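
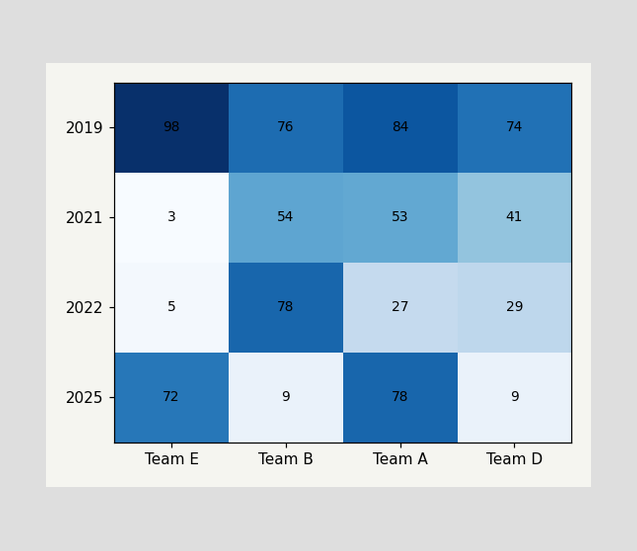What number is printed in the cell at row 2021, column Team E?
3

The (2021, Team E) cell reads 3.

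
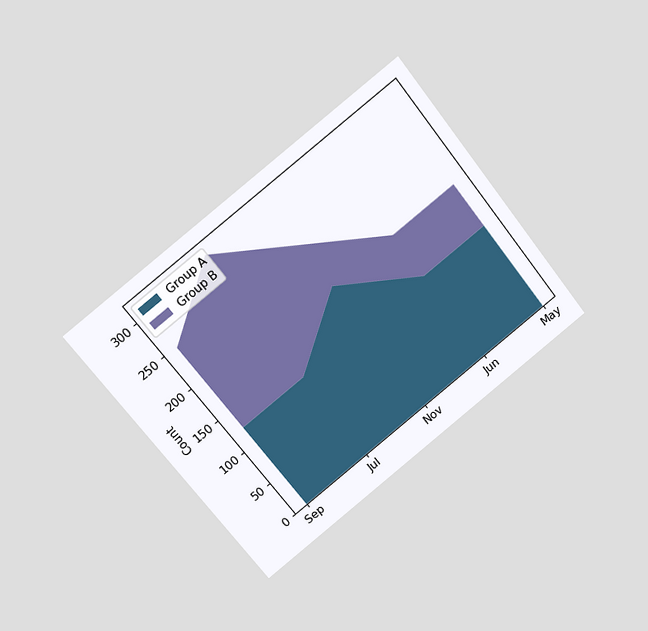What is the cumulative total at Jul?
310

The chart is tilted about 38° counter-clockwise and viewed at a slight angle. The stacked total at Jul reaches 310.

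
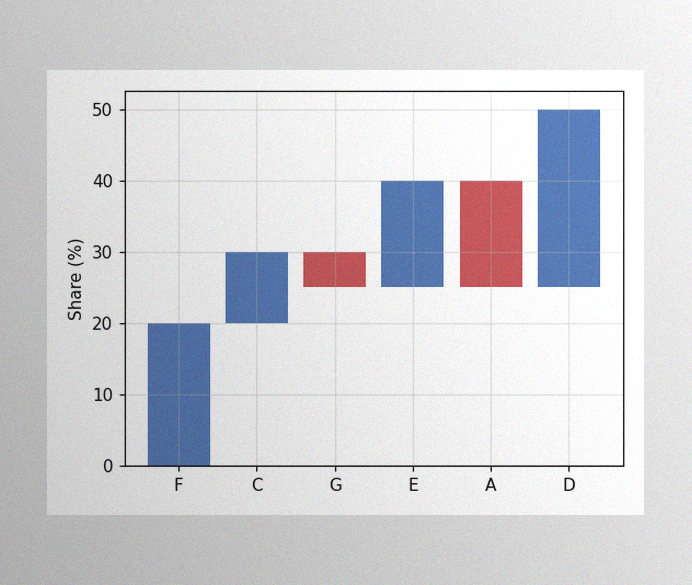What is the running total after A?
The image has some photo noise and uneven lighting. After A the running total reaches 25%.

25%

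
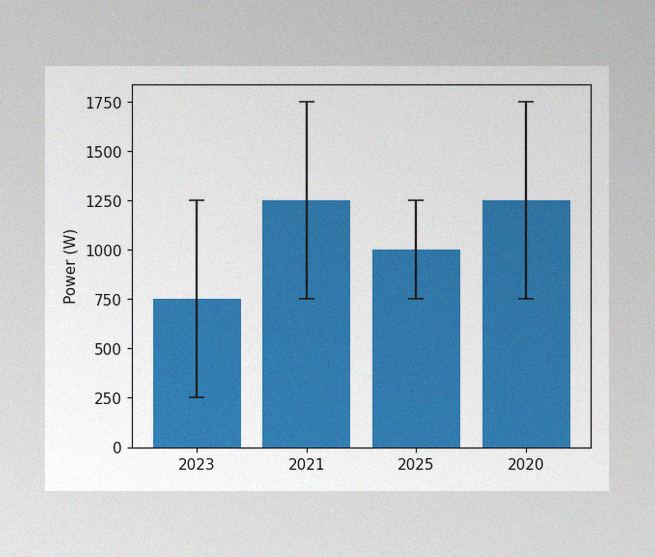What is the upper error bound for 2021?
The image has some photo noise and uneven lighting. The 2021 bar's upper whisker reaches 1750W.

1750W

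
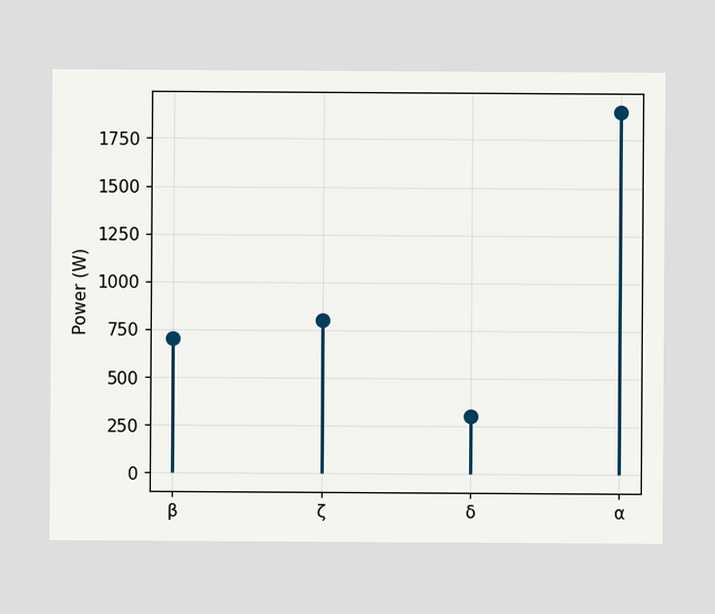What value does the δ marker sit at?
300W

The δ marker sits at 300W.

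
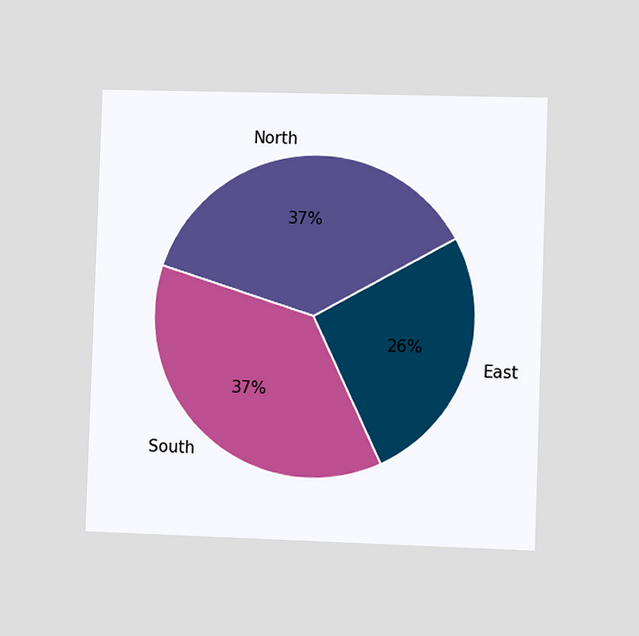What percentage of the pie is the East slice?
The chart is viewed slightly from the right. The East slice takes up 26% of the pie.

26%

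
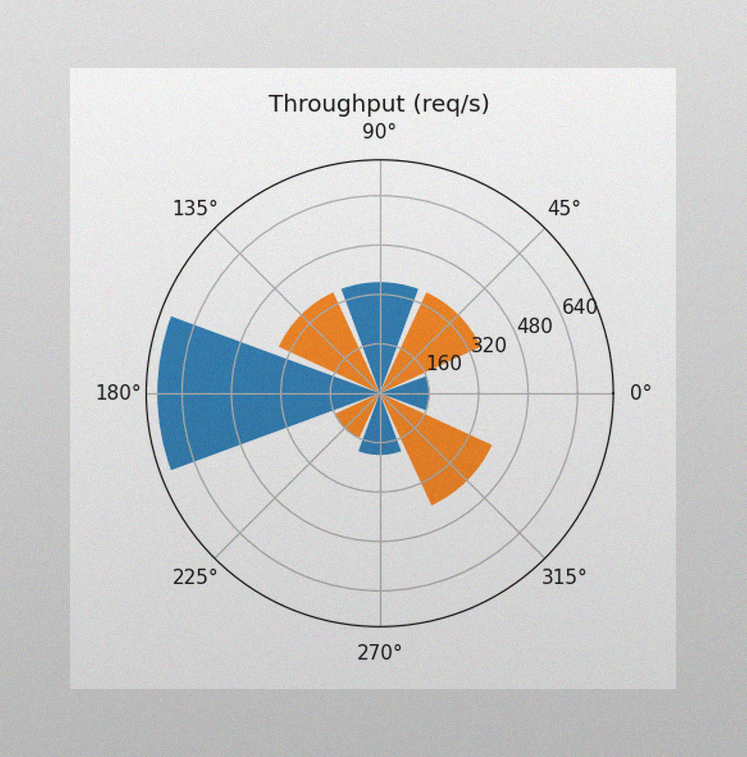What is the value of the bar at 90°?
The image has some photo noise and uneven lighting. The bar at 90° reaches 360req/s on the radial axis.

360req/s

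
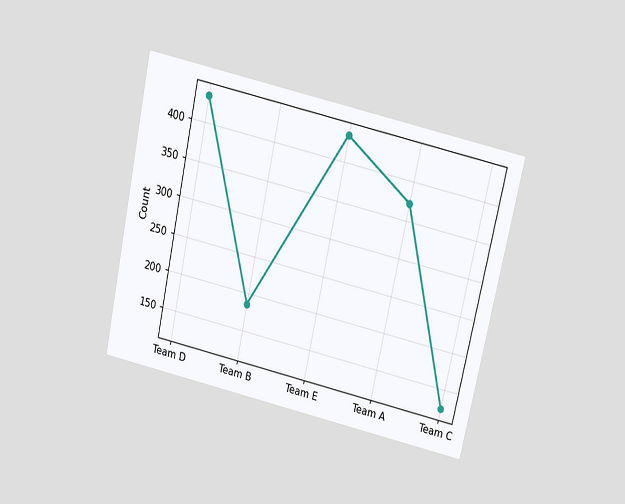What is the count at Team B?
The chart is tilted about 12° clockwise and viewed slightly from above. At Team B, the line is at 186.

186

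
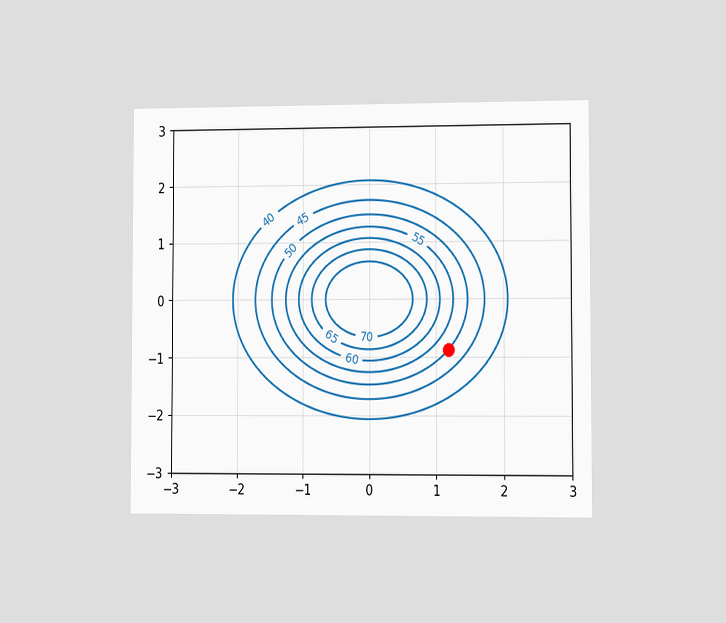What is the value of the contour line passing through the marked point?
50

The chart is viewed slightly from the right. The marked point sits on the contour labelled 50.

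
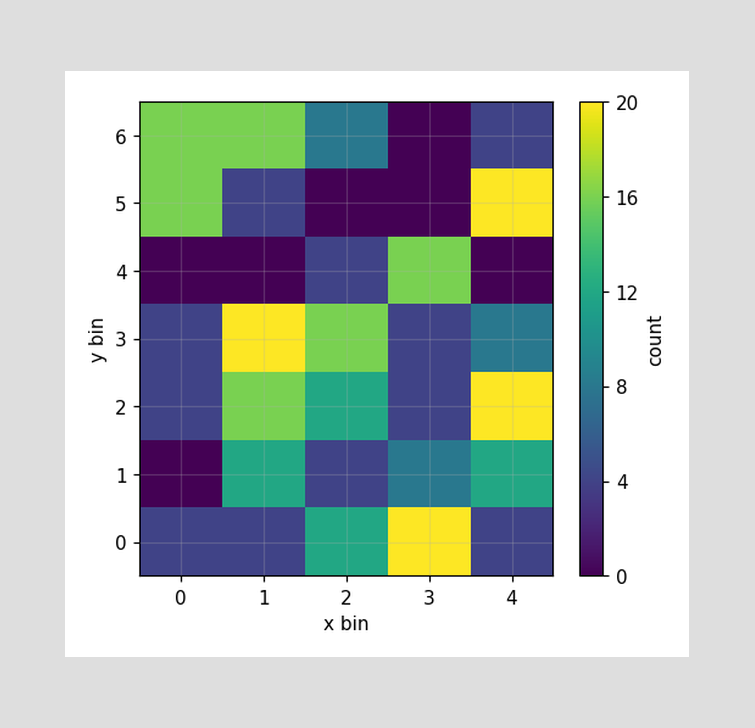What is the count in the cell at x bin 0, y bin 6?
Matching the cell (0, 6) against the colorbar gives 16.

16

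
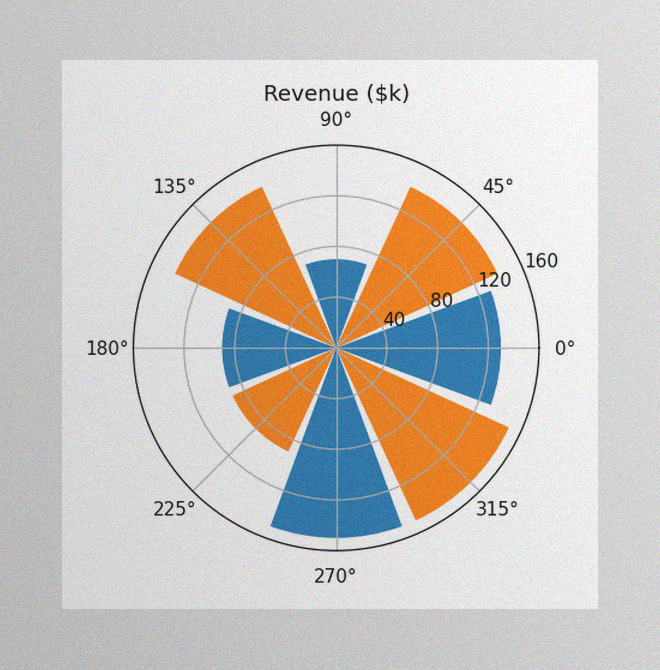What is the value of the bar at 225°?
The image has some photo noise and uneven lighting. The bar at 225° reaches $90k on the radial axis.

$90k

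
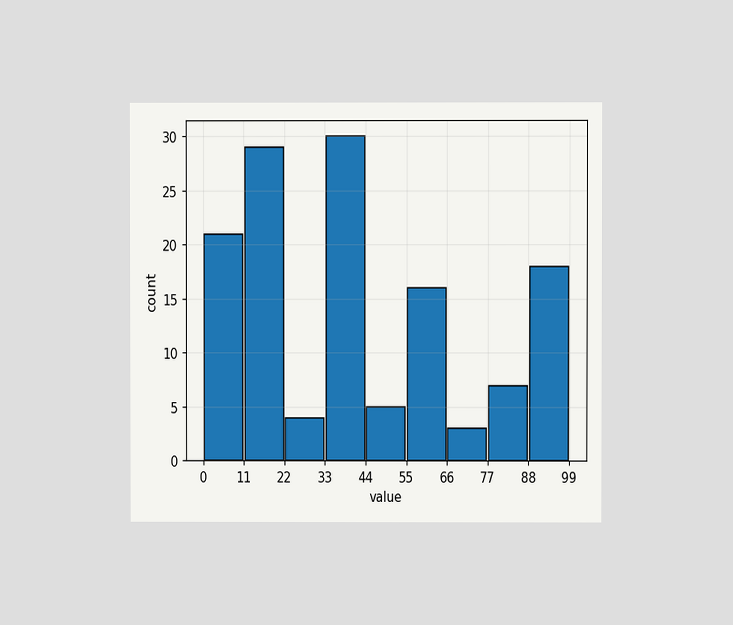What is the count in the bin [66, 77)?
3

The chart is viewed at a slight angle. The [66, 77) bin has height 3.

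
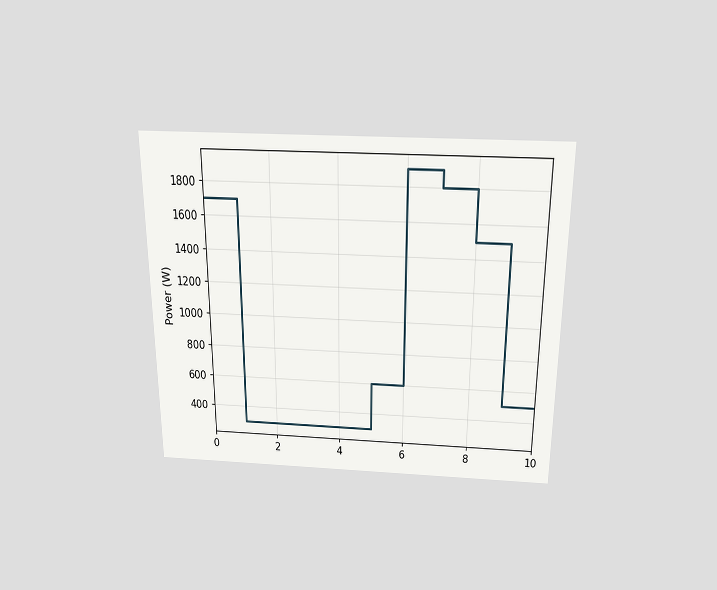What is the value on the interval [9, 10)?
The chart is viewed slightly from above. On [9, 10) the step sits at 500W.

500W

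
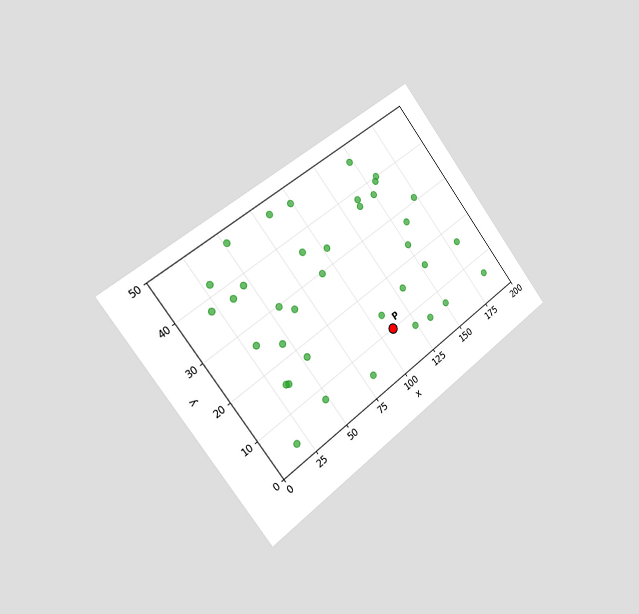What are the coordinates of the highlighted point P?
(110, 10)

The chart is tilted about 37° counter-clockwise and viewed slightly from the left. Following the gridlines from P to each axis, P sits at (110, 10).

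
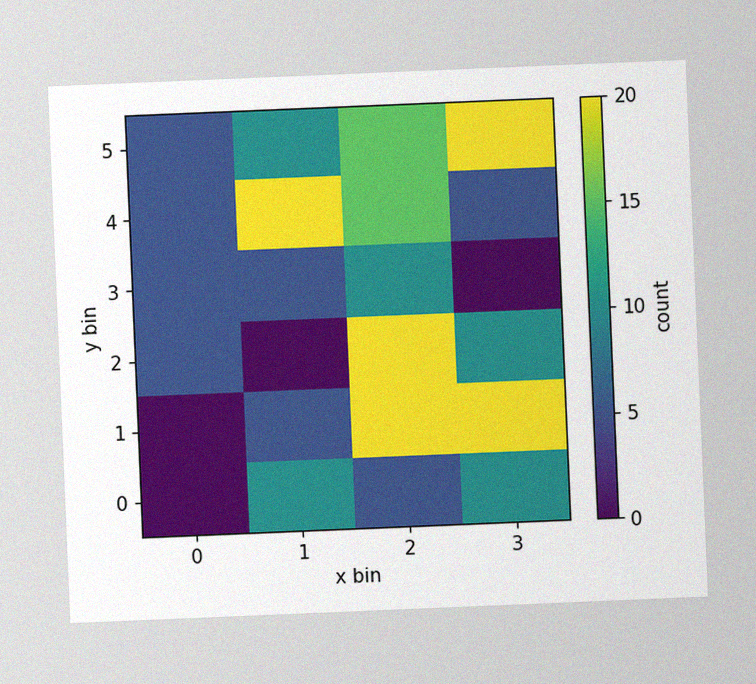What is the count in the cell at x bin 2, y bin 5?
The chart is tilted about 2° counter-clockwise, with some photo noise. Matching the cell (2, 5) against the colorbar gives 15.

15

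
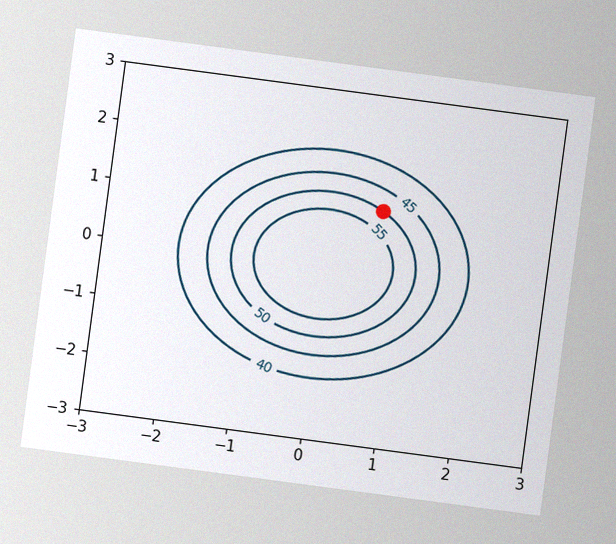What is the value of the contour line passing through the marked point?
50

The chart is tilted about 8° clockwise, with some photo noise. The marked point sits on the contour labelled 50.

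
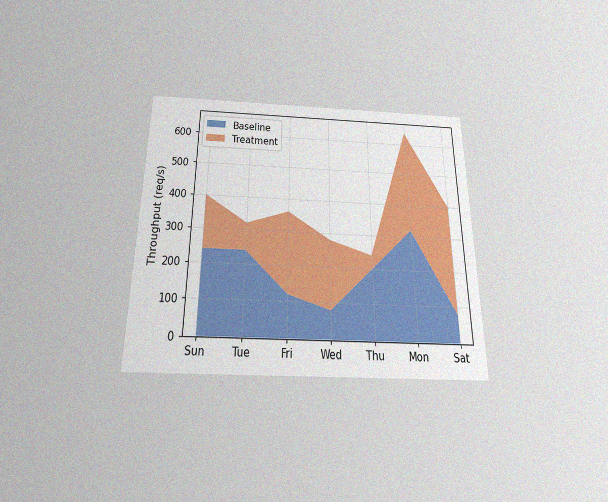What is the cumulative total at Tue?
320req/s

The chart is viewed slightly from below, with some photo noise. The stacked total at Tue reaches 320req/s.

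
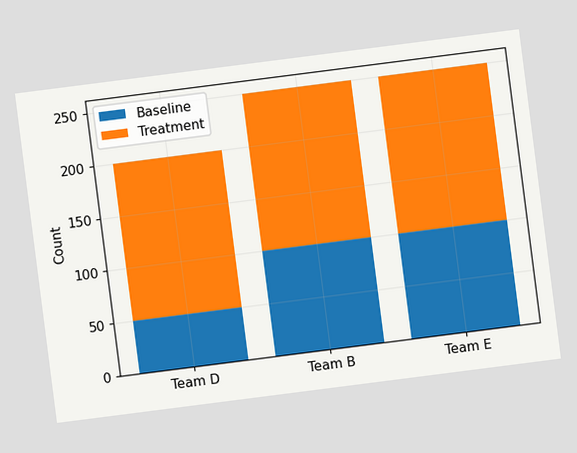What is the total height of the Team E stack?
The chart is tilted about 7° counter-clockwise. The Team E stack's top reaches 250 on the y-axis.

250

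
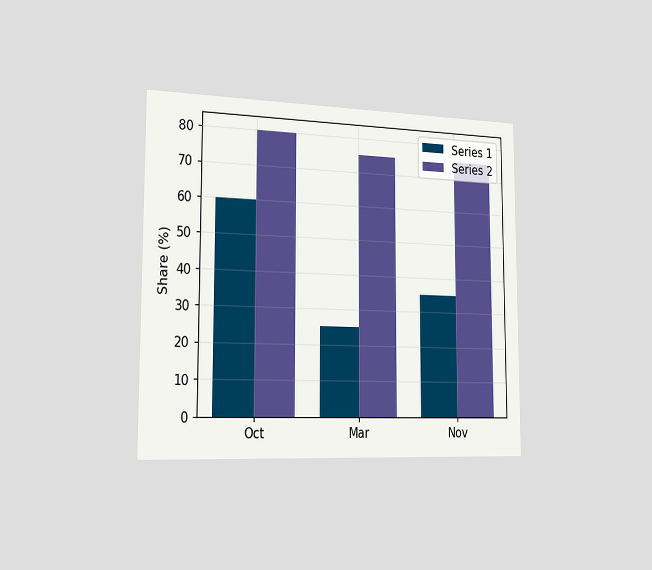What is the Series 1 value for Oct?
60%

The chart is viewed slightly from the left. The Series 1 bar at Oct reaches 60% on the y-axis.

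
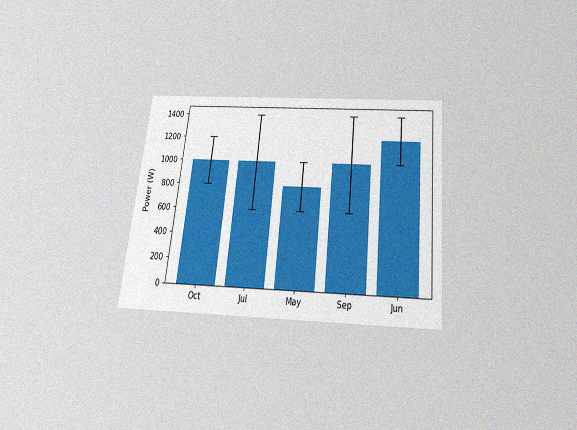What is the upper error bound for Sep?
1400W

The chart is tilted about 6° clockwise and viewed slightly from below, with some photo noise. The Sep bar's upper whisker reaches 1400W.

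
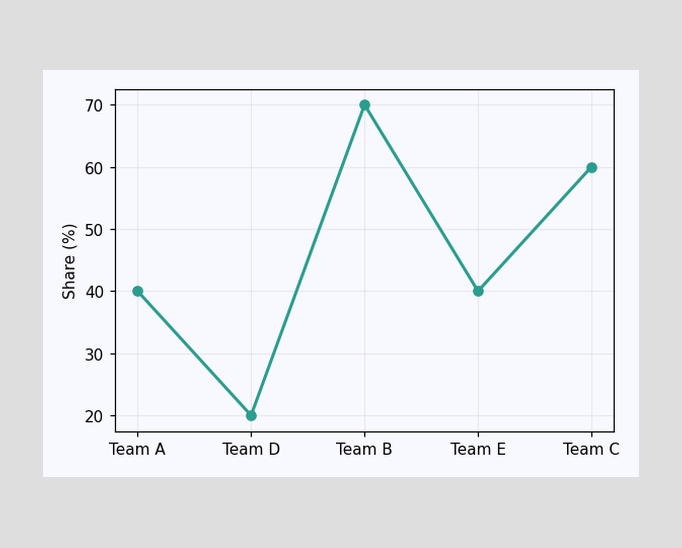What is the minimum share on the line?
20%

The lowest point is at Team D, and reading across to the y-axis gives 20%.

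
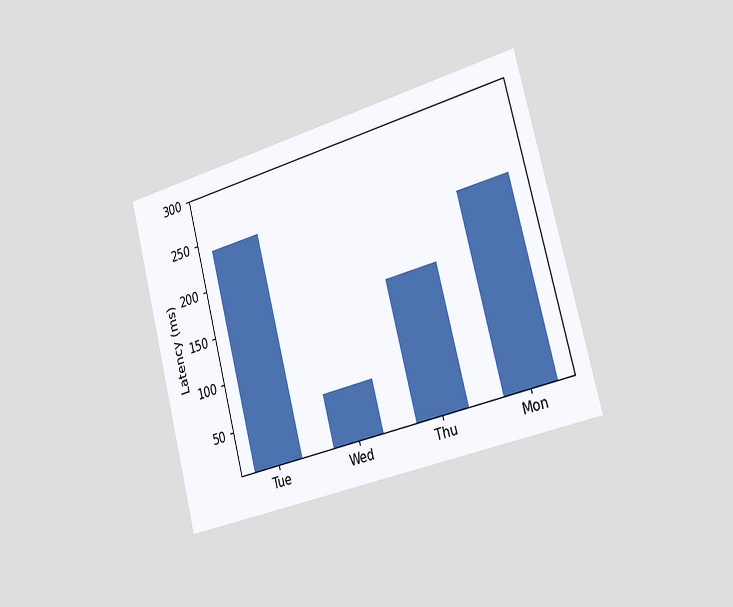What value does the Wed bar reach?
60ms

The chart is tilted about 15° counter-clockwise and viewed slightly from the right. Reading along the chart's y-axis, the Wed bar reaches 60ms.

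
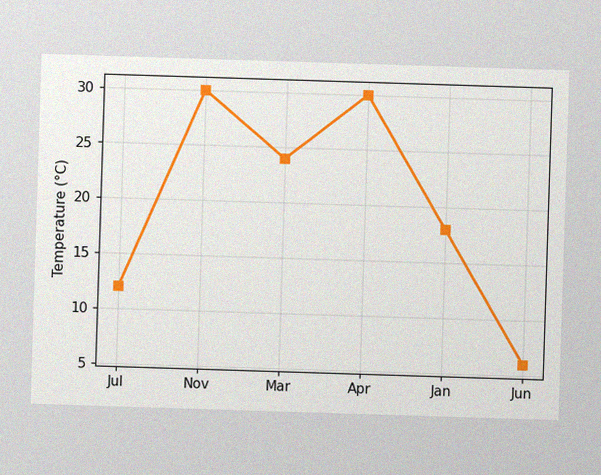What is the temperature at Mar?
The image has some photo noise and uneven lighting. At Mar, the line is at 24°C.

24°C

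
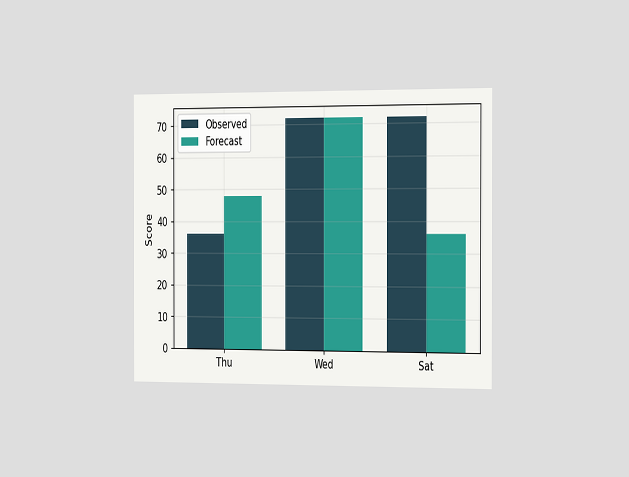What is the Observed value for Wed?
The chart is viewed slightly from the right. The Observed bar at Wed reaches 72 on the y-axis.

72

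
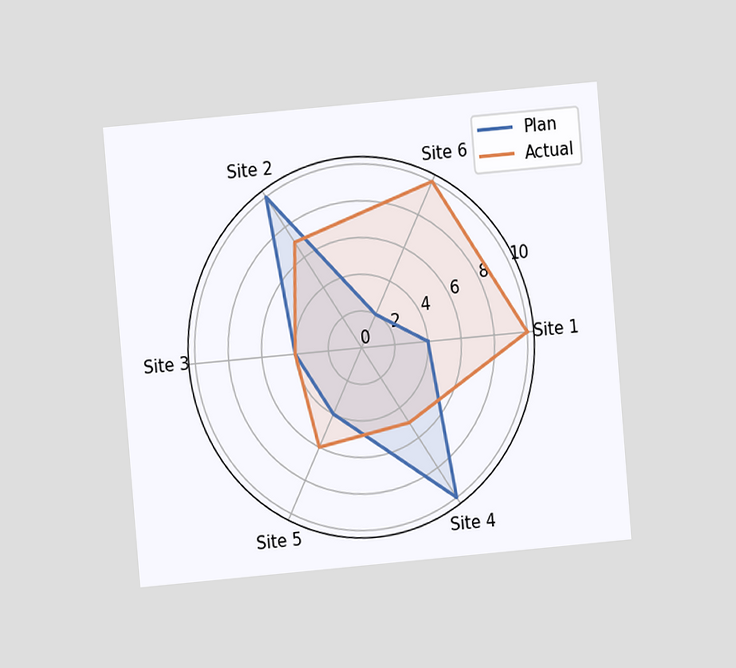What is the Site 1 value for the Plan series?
4

The chart is tilted about 5° counter-clockwise and viewed at a slight angle. On the Site 1 axis, Plan reaches 4.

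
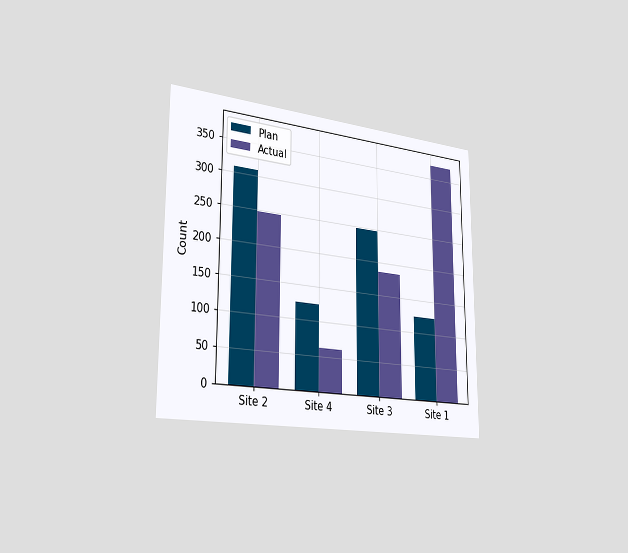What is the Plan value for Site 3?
The chart is viewed slightly from the left. The Plan bar at Site 3 reaches 248 on the y-axis.

248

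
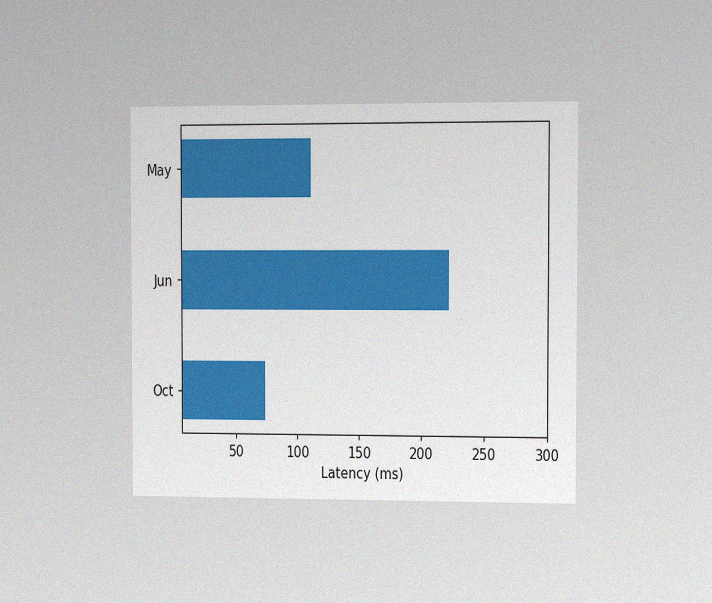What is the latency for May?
The chart is viewed slightly from the right, with some photo noise. Reading along the chart's x-axis, the May bar reaches 111ms.

111ms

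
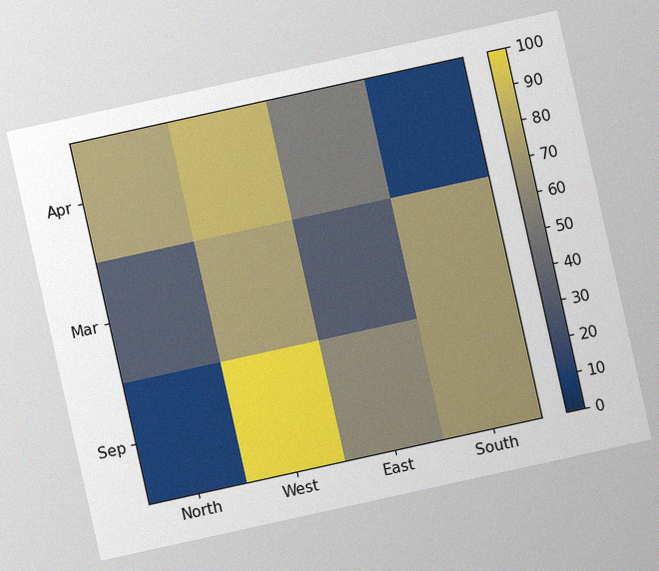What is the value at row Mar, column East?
30

The chart is tilted about 12° counter-clockwise, with some photo noise. Matching cell (Mar, East) against the colorbar gives 30.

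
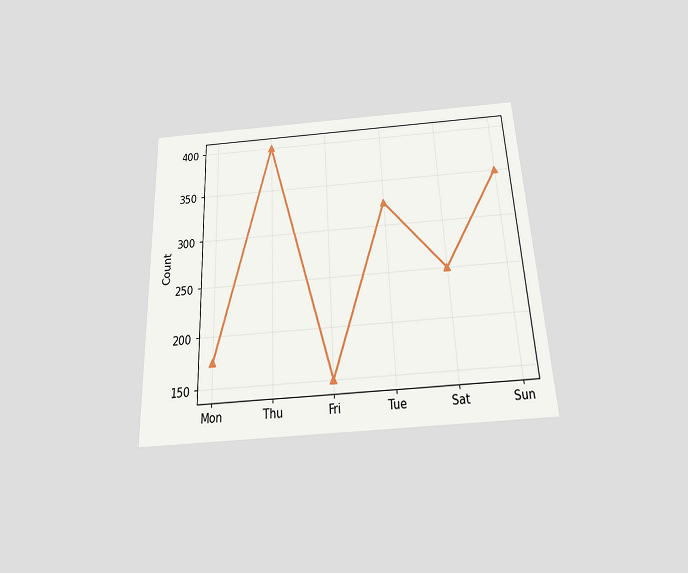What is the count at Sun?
The chart is tilted about 3° counter-clockwise and viewed slightly from below. At Sun, the line is at 350.

350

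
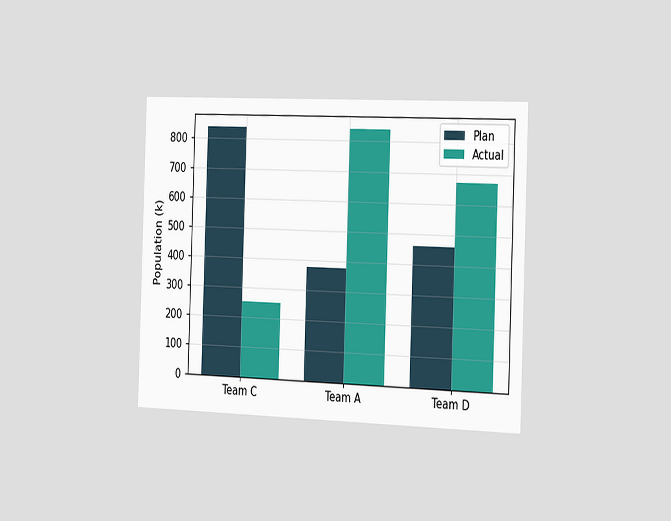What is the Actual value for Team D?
672k

The chart is viewed slightly from the right. The Actual bar at Team D reaches 672k on the y-axis.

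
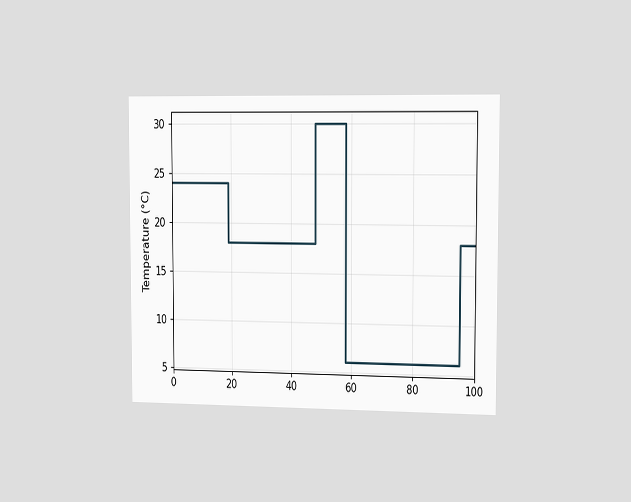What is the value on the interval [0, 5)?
24°C

The chart is viewed slightly from the right. On [0, 5) the step sits at 24°C.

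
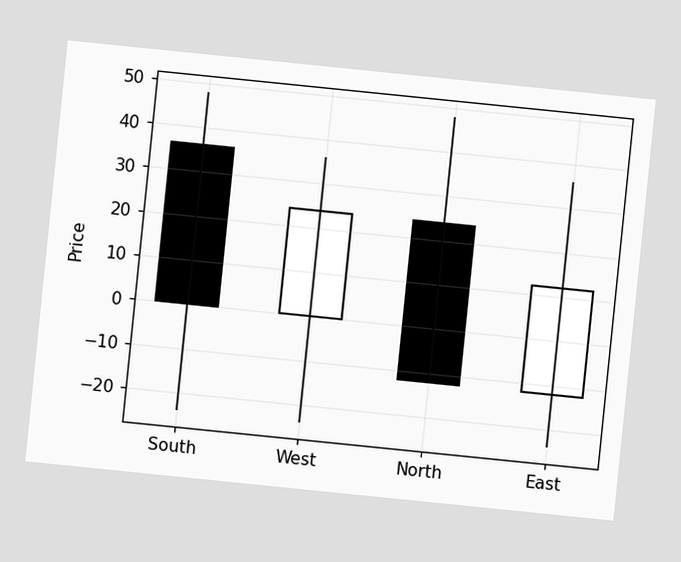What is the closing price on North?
-12

The chart is tilted about 6° clockwise. The North candle closes at -12.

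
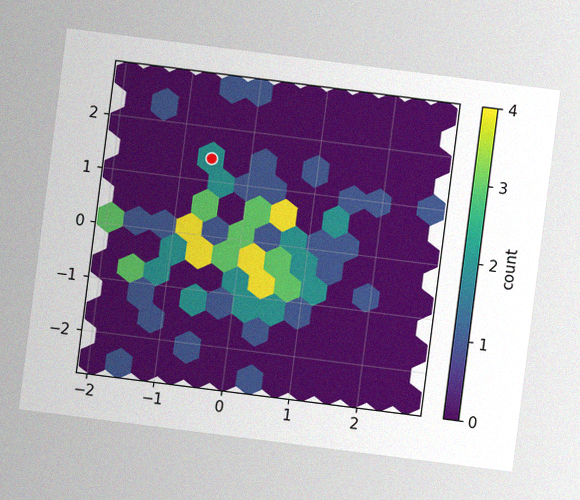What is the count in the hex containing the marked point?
The chart is tilted about 7° clockwise, with some photo noise. The marked hex reads 2 on the colorbar.

2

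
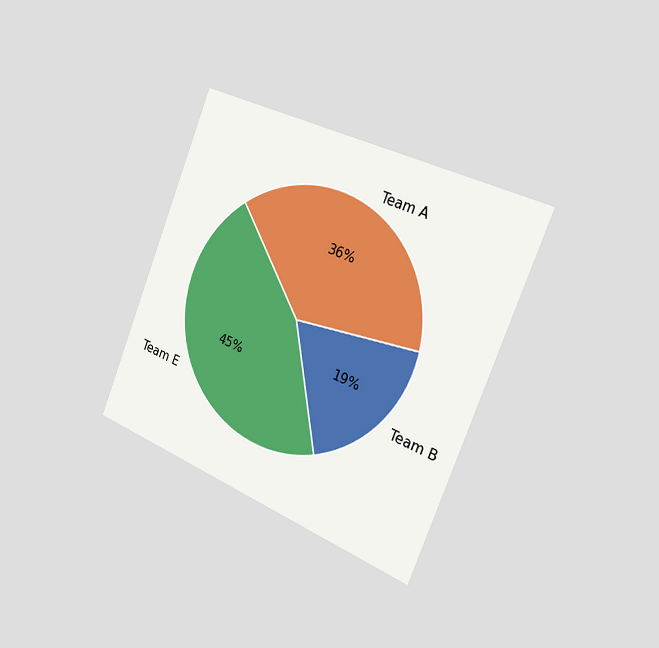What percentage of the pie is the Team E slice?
45%

The chart is tilted about 22° clockwise and viewed slightly from the right. The Team E slice takes up 45% of the pie.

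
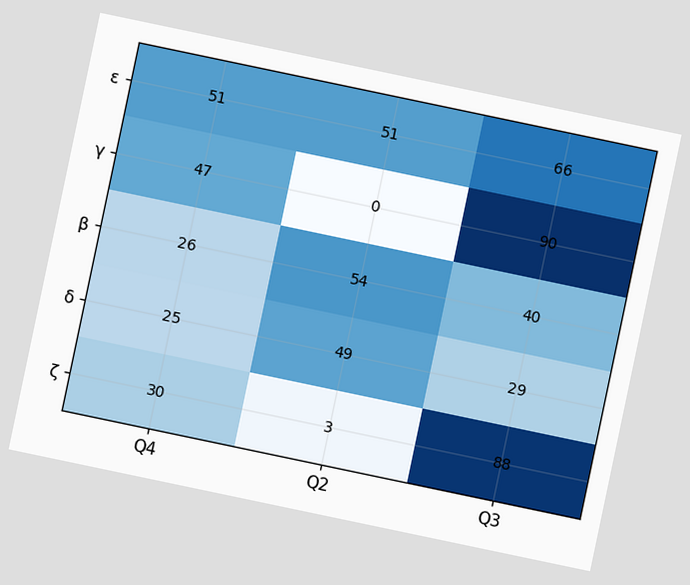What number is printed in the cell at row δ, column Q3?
29

The chart is tilted about 12° clockwise. The (δ, Q3) cell reads 29.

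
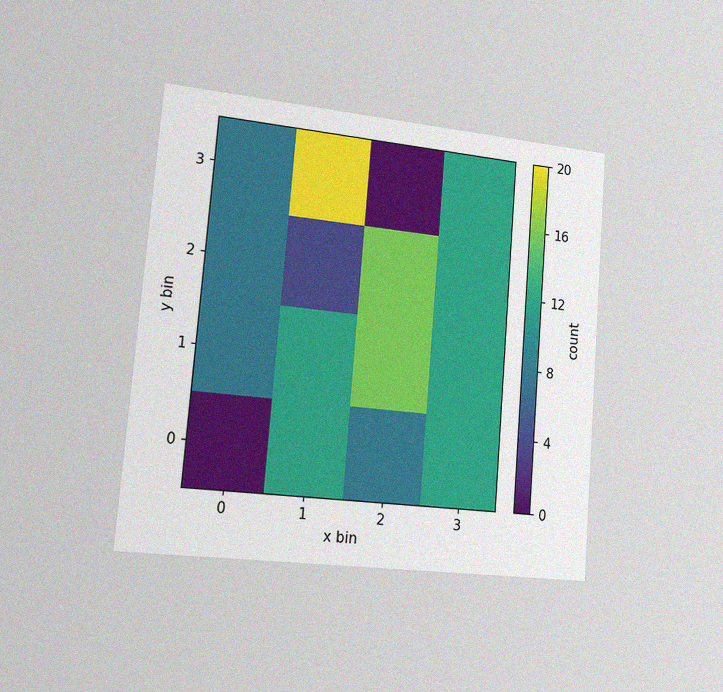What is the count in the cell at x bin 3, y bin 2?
12

The chart is tilted about 5° clockwise and viewed slightly from the left, with some photo noise. Matching the cell (3, 2) against the colorbar gives 12.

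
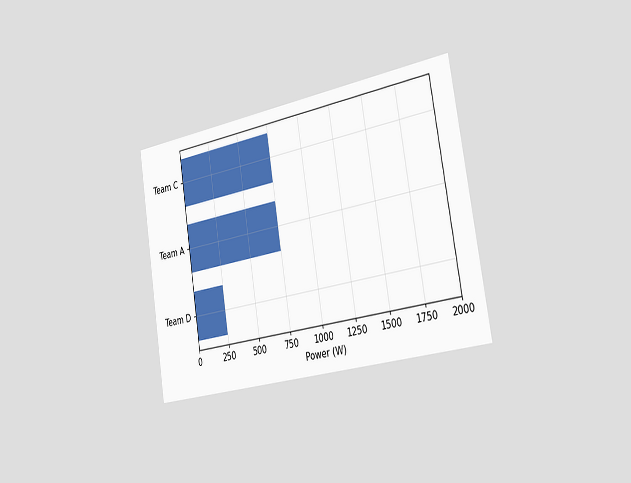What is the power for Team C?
The chart is tilted about 9° counter-clockwise and viewed slightly from the right. Reading along the chart's x-axis, the Team C bar reaches 750W.

750W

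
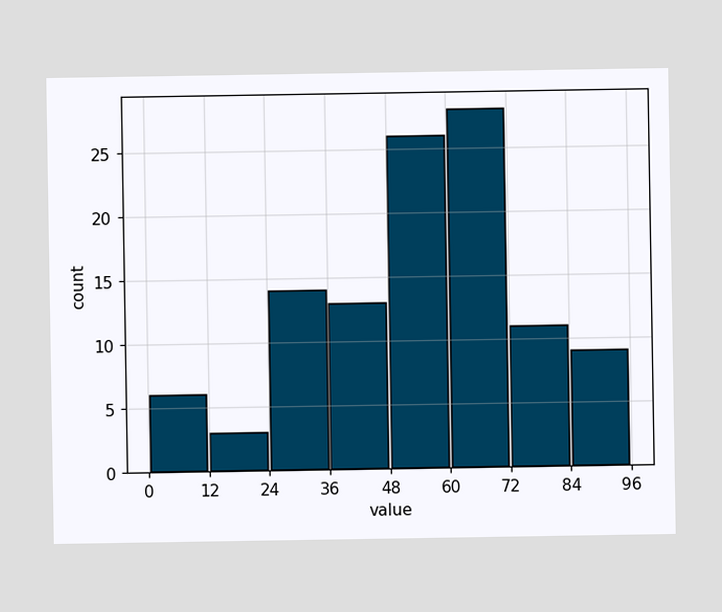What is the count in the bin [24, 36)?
The [24, 36) bin has height 14.

14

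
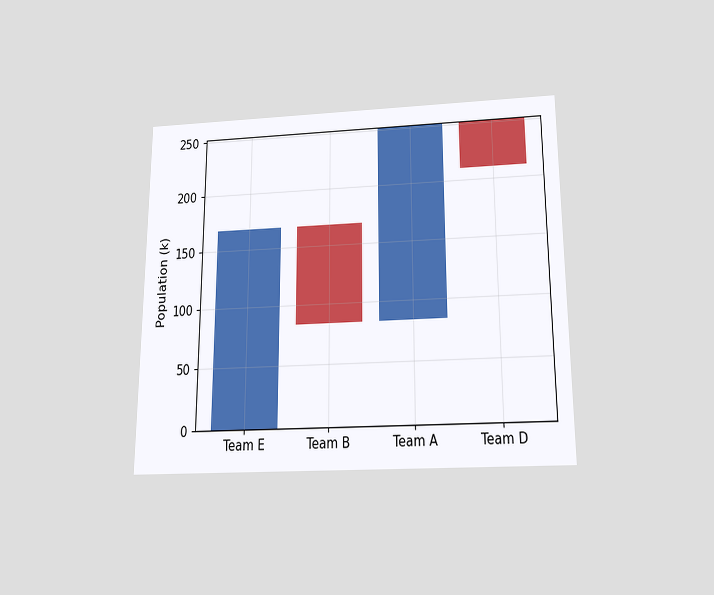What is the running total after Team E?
The chart is viewed slightly from below. After Team E the running total reaches 168k.

168k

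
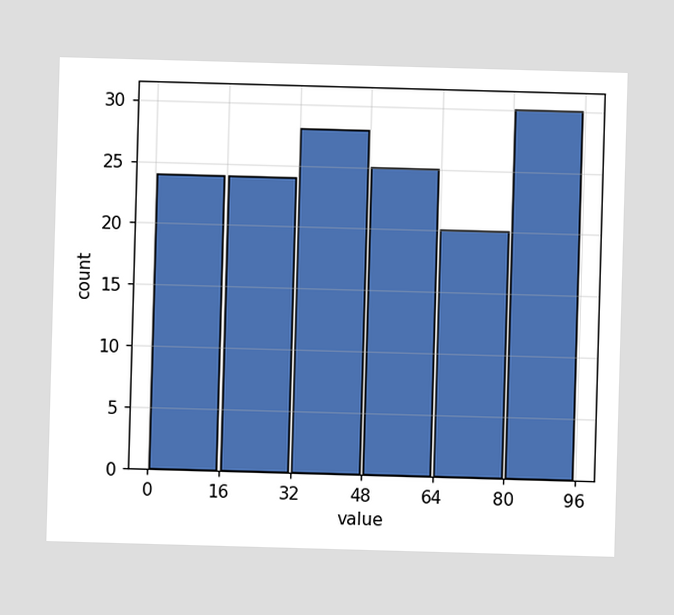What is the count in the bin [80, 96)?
30

The [80, 96) bin has height 30.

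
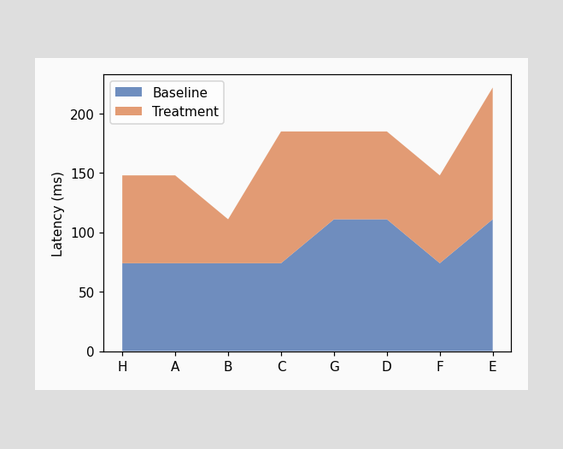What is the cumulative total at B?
The stacked total at B reaches 111ms.

111ms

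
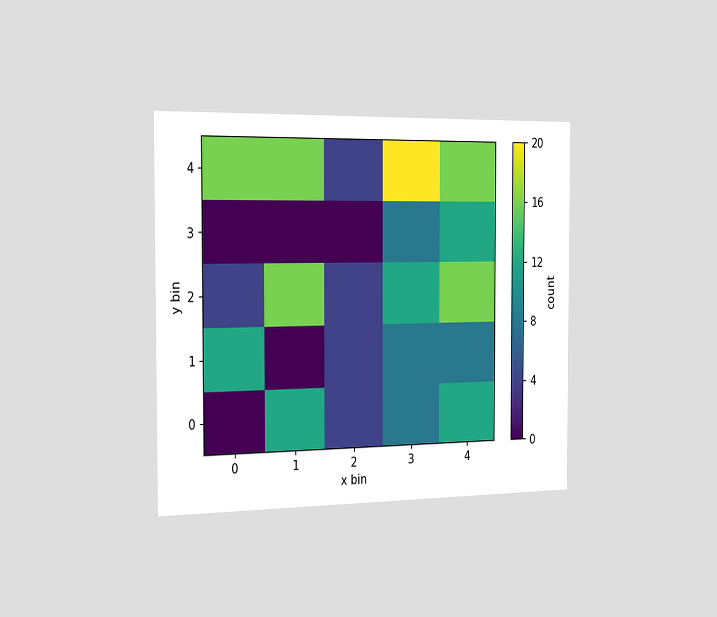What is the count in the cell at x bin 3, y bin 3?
8

The chart is viewed slightly from the left. Matching the cell (3, 3) against the colorbar gives 8.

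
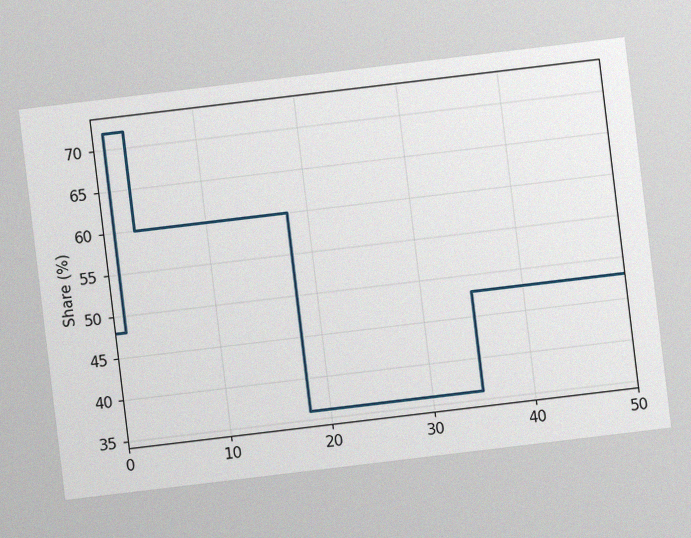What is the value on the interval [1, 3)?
72%

The chart is tilted about 7° counter-clockwise, with some photo noise. On [1, 3) the step sits at 72%.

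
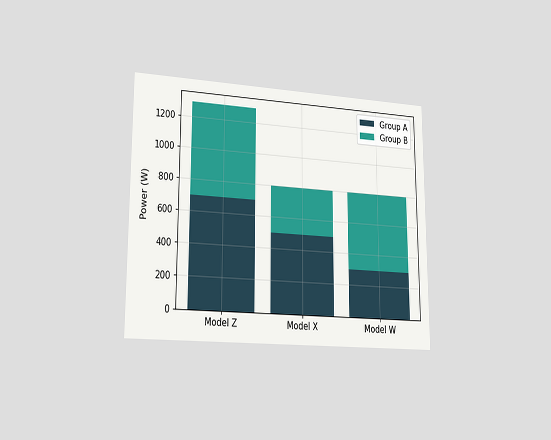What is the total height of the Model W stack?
The chart is viewed slightly from the left. The Model W stack's top reaches 800W on the y-axis.

800W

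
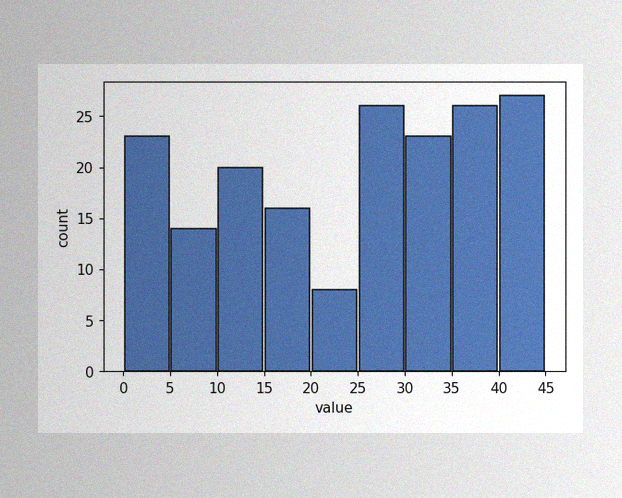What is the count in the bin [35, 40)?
26

The image has some photo noise and uneven lighting. The [35, 40) bin has height 26.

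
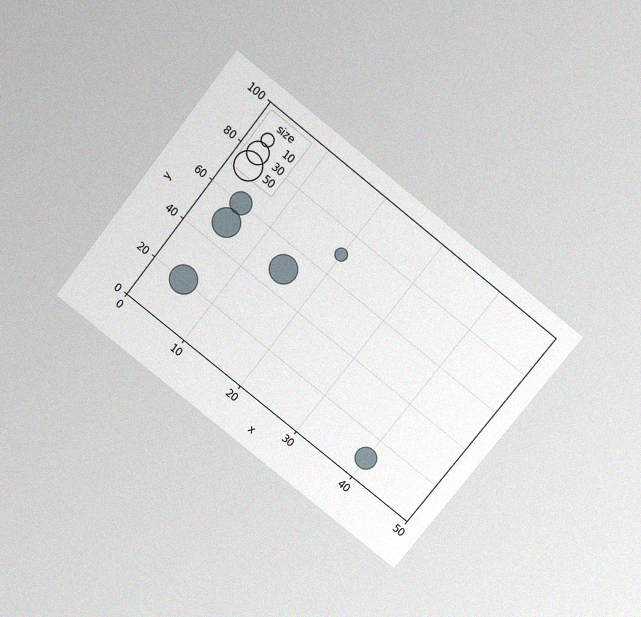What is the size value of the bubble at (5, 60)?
The chart is tilted about 38° clockwise and viewed slightly from above, with some photo noise. Matching the bubble at (5, 60) against the size legend gives 30.

30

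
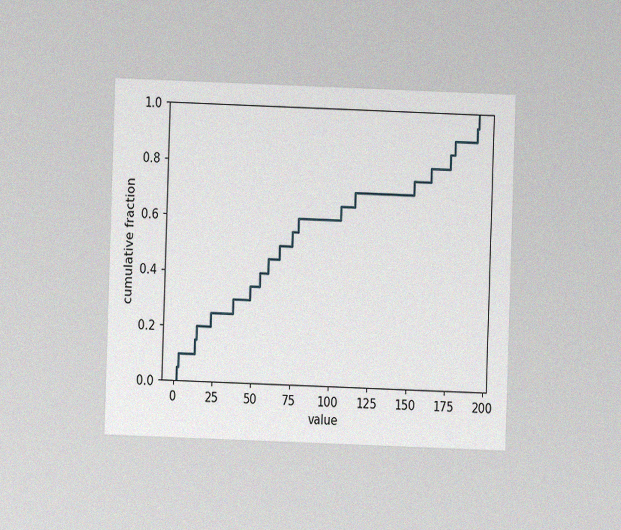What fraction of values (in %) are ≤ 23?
25%

The chart is tilted about 2° clockwise and viewed at a slight angle, with some photo noise. At x=23 the ECDF step is at 25%.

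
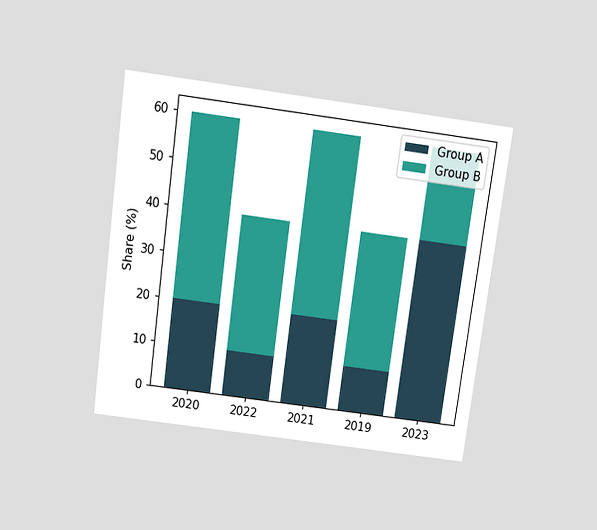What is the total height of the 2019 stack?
40%

The chart is tilted about 8° clockwise and viewed slightly from above. The 2019 stack's top reaches 40% on the y-axis.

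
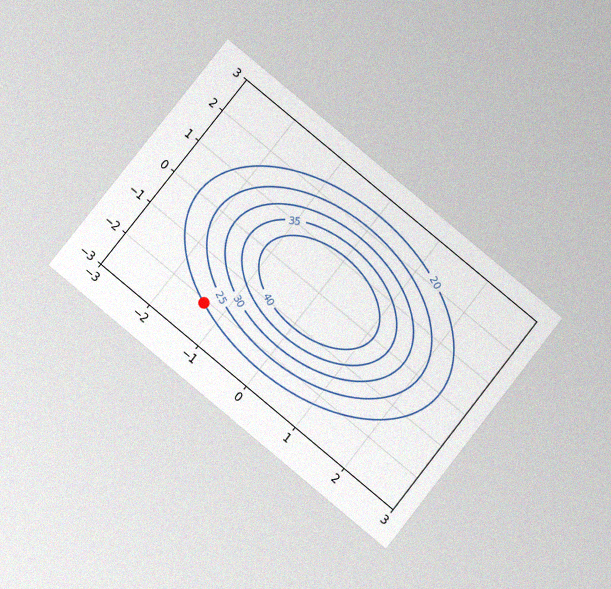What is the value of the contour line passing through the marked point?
20

The chart is tilted about 39° clockwise and viewed at a slight angle, with some photo noise. The marked point sits on the contour labelled 20.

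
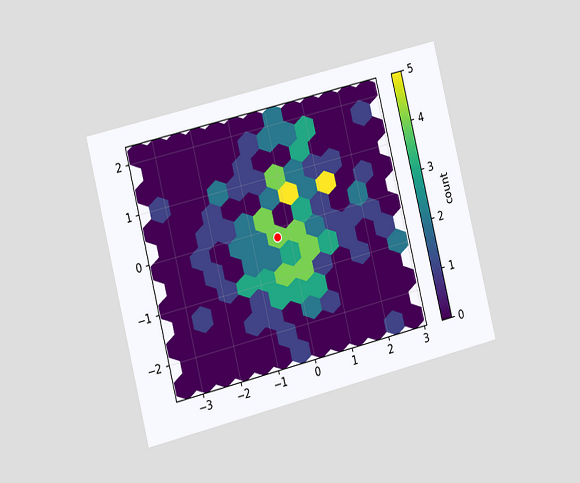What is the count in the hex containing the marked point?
The chart is tilted about 14° counter-clockwise and viewed slightly from the left. The marked hex reads 4 on the colorbar.

4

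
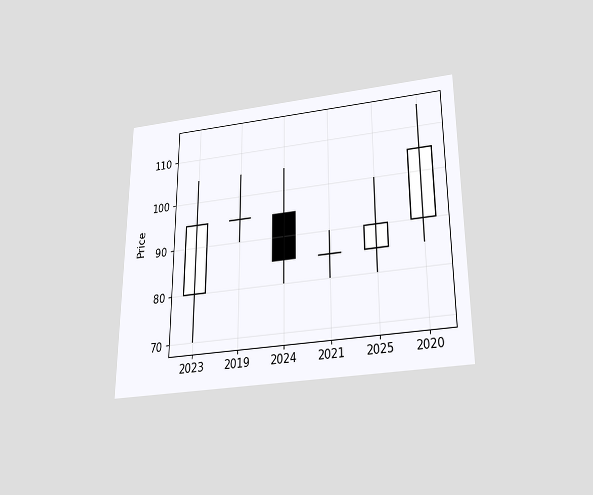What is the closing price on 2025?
The chart is viewed slightly from below. The 2025 candle closes at 90.

90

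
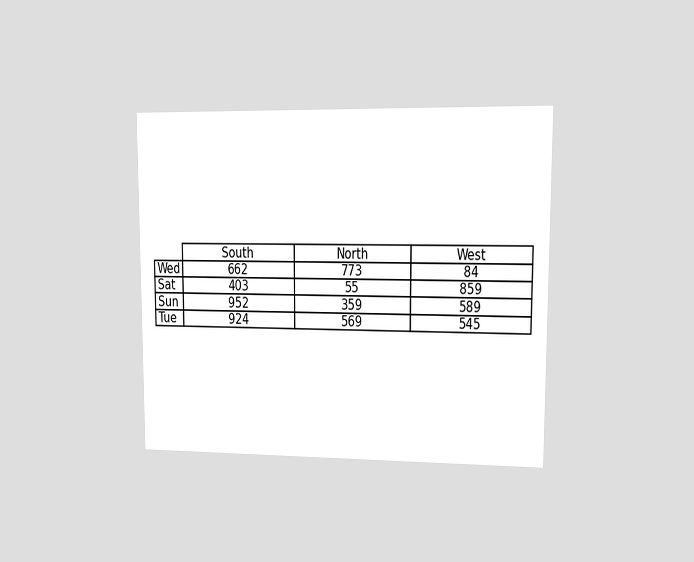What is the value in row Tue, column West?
The chart is viewed at a slight angle. The (Tue, West) cell reads 545.

545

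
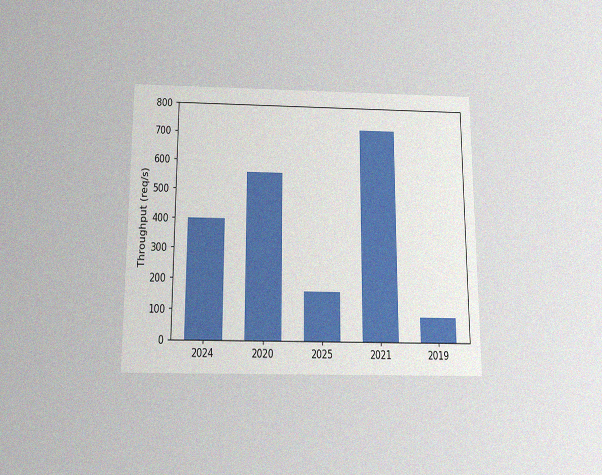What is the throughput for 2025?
The chart is viewed slightly from below, with some photo noise. Reading along the chart's y-axis, the 2025 bar reaches 160req/s.

160req/s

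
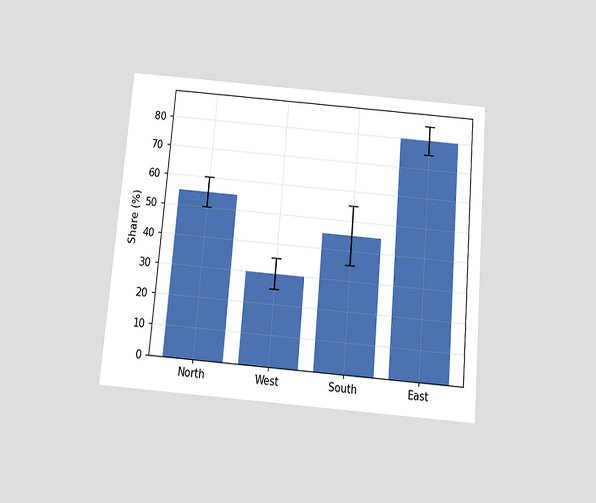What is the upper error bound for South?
The chart is tilted about 5° clockwise and viewed slightly from below. The South bar's upper whisker reaches 55%.

55%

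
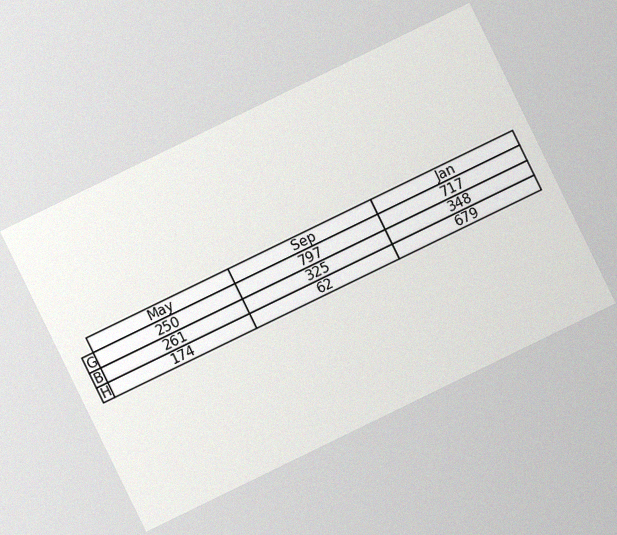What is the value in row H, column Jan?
The chart is tilted about 26° counter-clockwise, with some photo noise. The (H, Jan) cell reads 679.

679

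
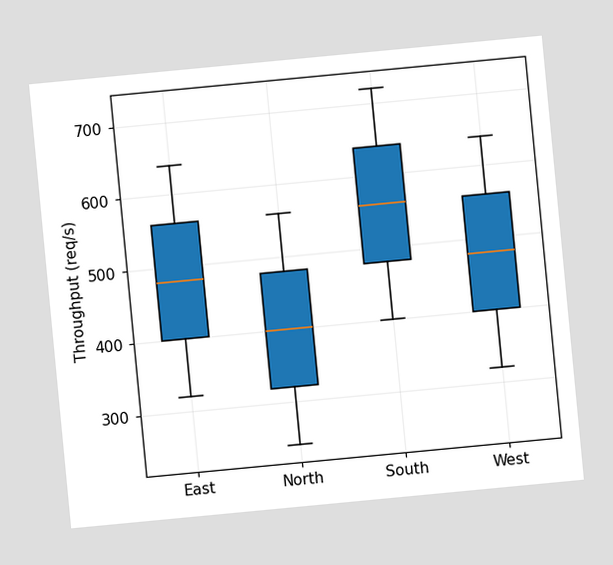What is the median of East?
480req/s

The chart is tilted about 5° counter-clockwise. The median line in the East box sits at 480req/s.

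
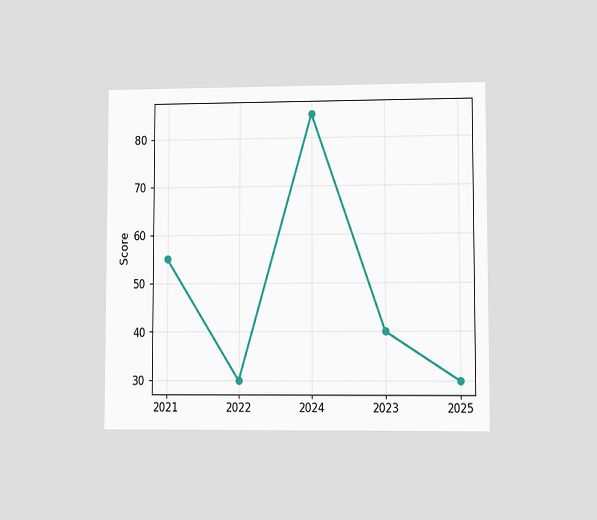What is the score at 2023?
40

The chart is viewed at a slight angle. At 2023, the line is at 40.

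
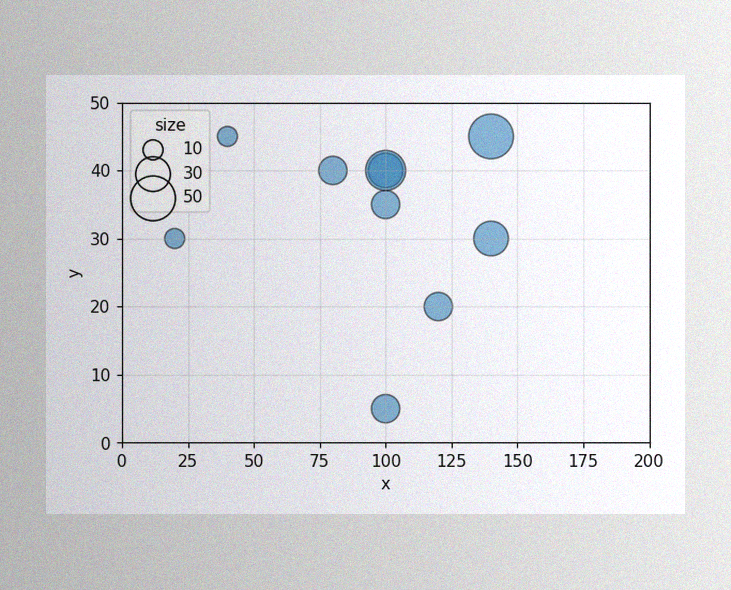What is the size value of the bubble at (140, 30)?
The image has some photo noise and uneven lighting. Matching the bubble at (140, 30) against the size legend gives 30.

30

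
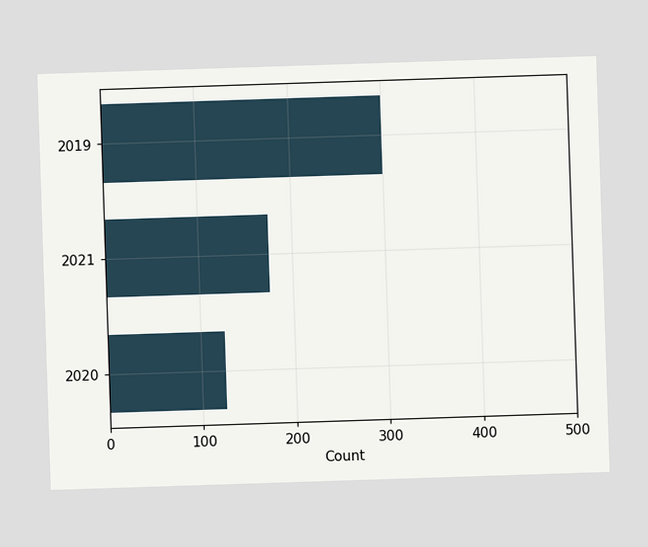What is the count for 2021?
Reading along the chart's x-axis, the 2021 bar reaches 175.

175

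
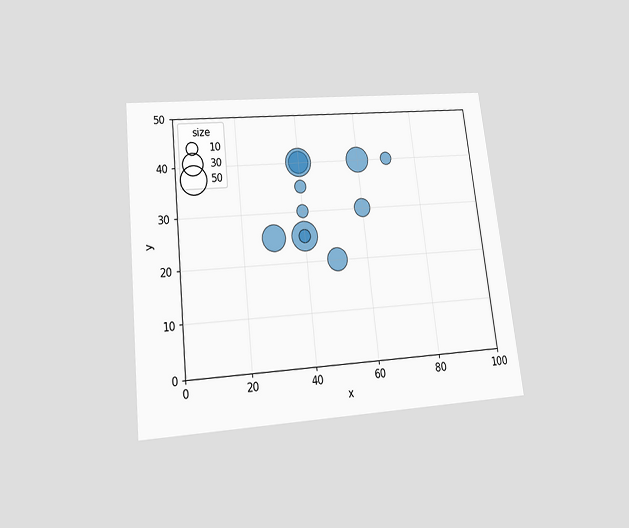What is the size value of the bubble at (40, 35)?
The chart is tilted about 6° counter-clockwise and viewed slightly from below. Matching the bubble at (40, 35) against the size legend gives 10.

10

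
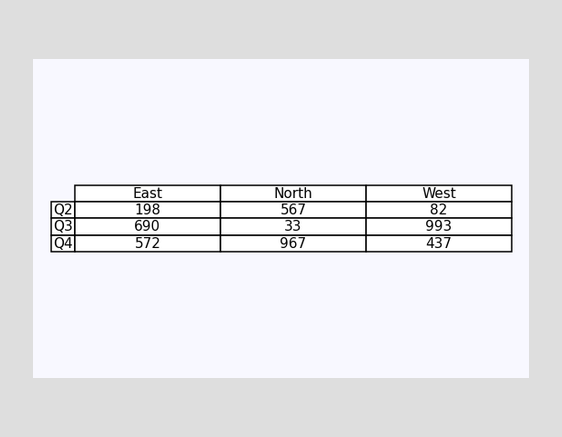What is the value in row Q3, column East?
690

The (Q3, East) cell reads 690.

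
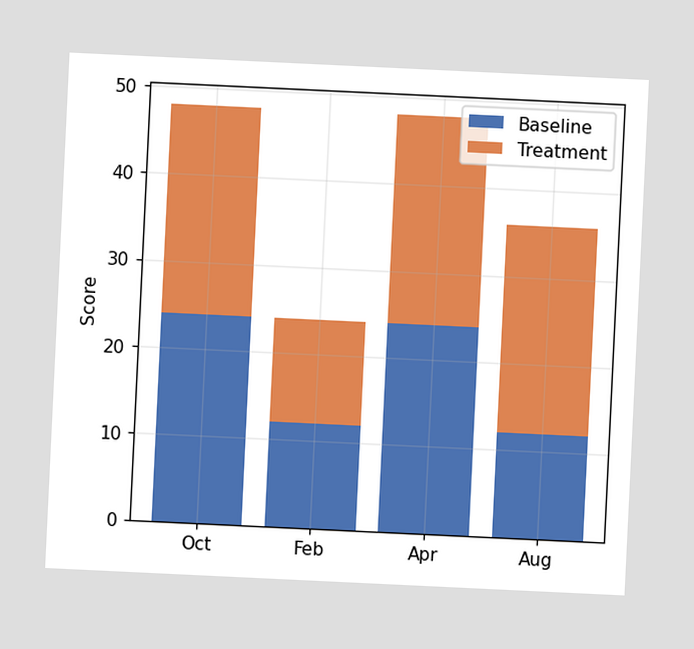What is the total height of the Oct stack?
The chart is tilted about 3° clockwise. The Oct stack's top reaches 48 on the y-axis.

48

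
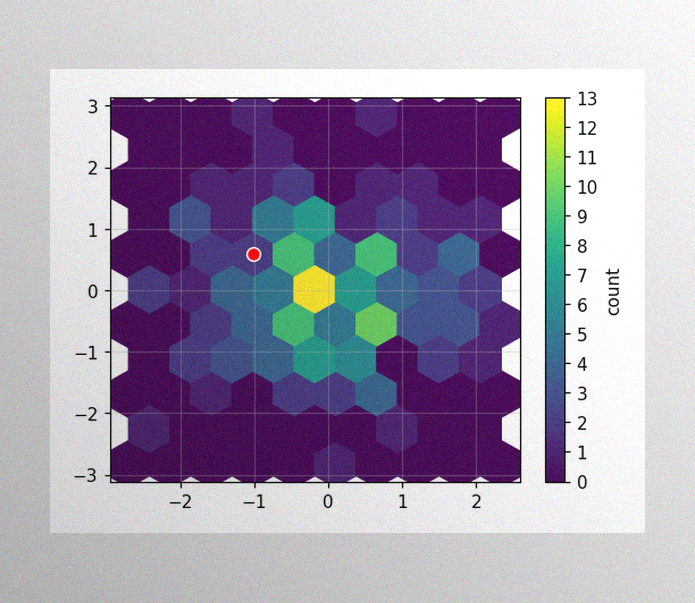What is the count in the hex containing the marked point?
2

The image has some photo noise and uneven lighting. The marked hex reads 2 on the colorbar.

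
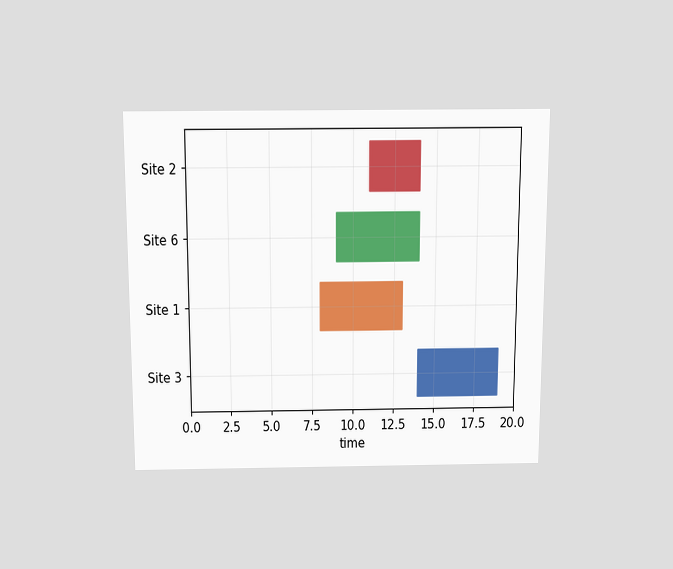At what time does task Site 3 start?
14

The chart is viewed slightly from above. The Site 3 bar begins at t=14.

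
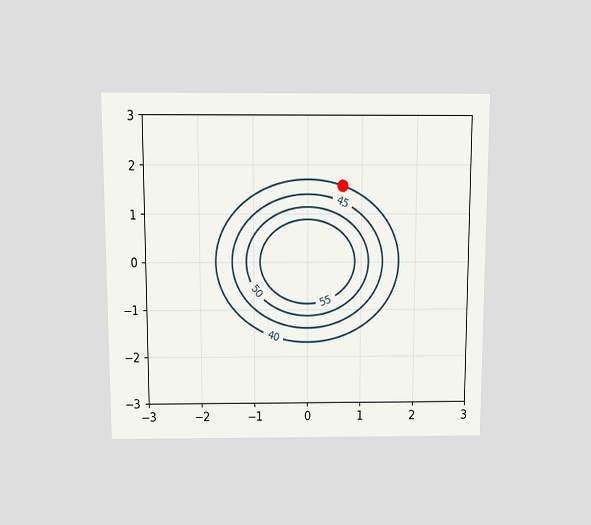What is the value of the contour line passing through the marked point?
40

The chart is viewed slightly from above. The marked point sits on the contour labelled 40.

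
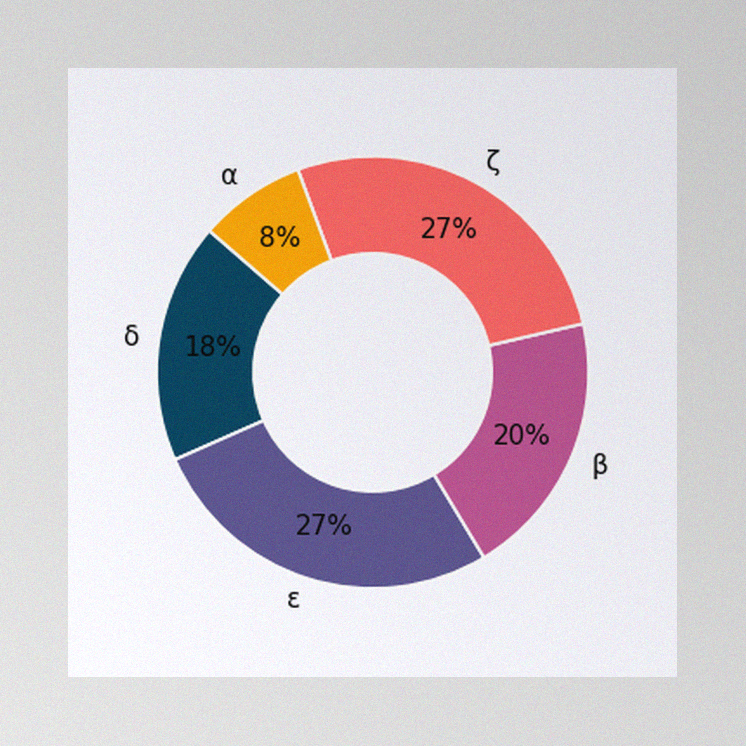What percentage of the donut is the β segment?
20%

The image has some photo noise and uneven lighting. The β segment takes up 20% of the ring.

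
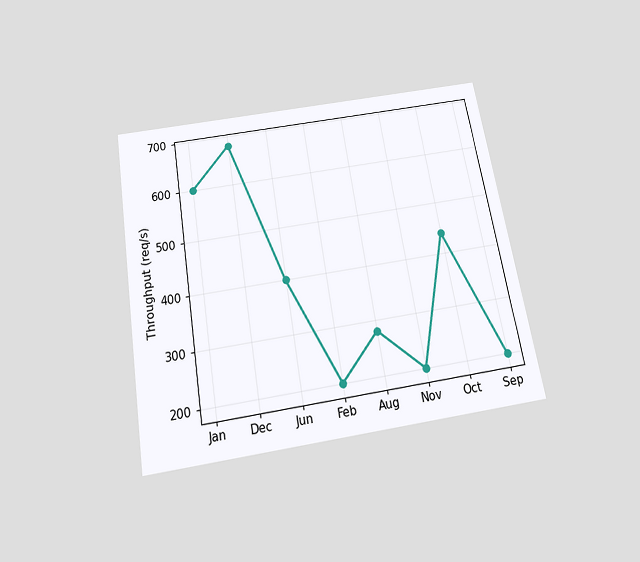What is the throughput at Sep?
200req/s

The chart is tilted about 9° counter-clockwise and viewed slightly from below. At Sep, the line is at 200req/s.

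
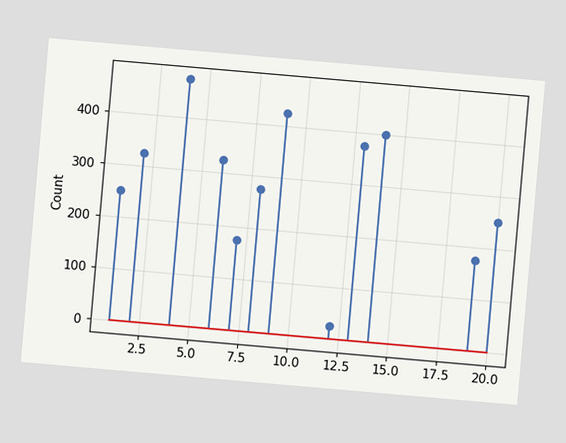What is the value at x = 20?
The chart is tilted about 5° clockwise. The stem at x=20 reaches 250.

250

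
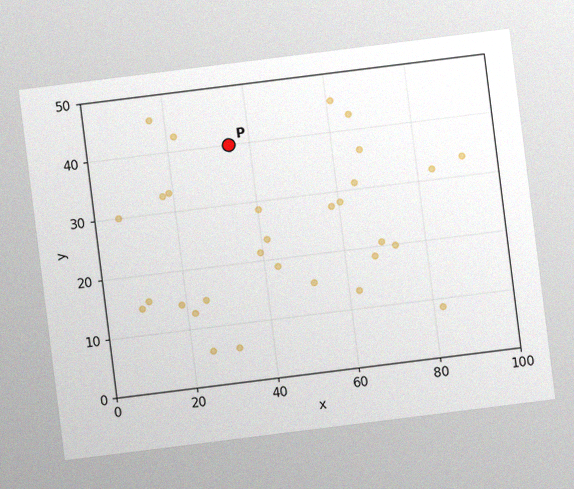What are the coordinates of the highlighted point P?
(35, 40)

The chart is tilted about 7° counter-clockwise, with some photo noise. Following the gridlines from P to each axis, P sits at (35, 40).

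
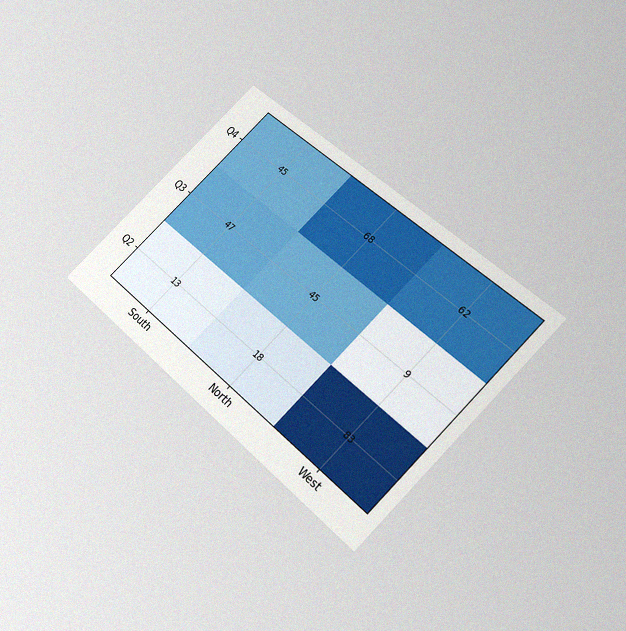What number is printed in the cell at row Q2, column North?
The chart is tilted about 45° clockwise and viewed slightly from below, with some photo noise. The (Q2, North) cell reads 18.

18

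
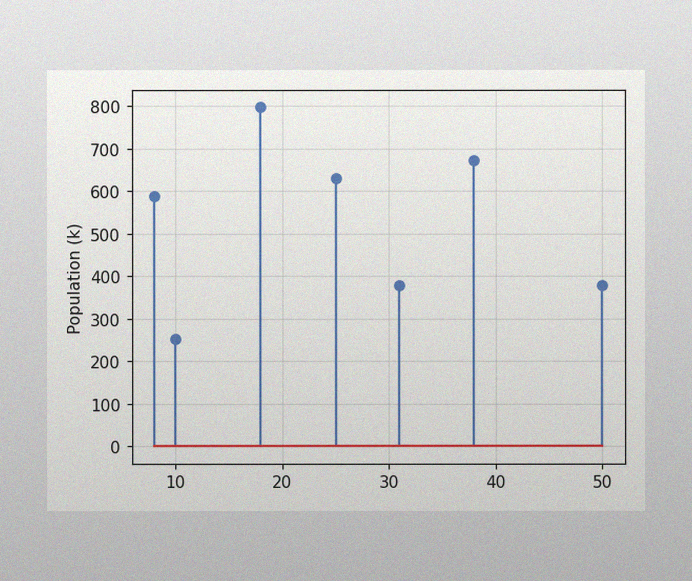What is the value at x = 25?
630k

The image has some photo noise and uneven lighting. The stem at x=25 reaches 630k.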